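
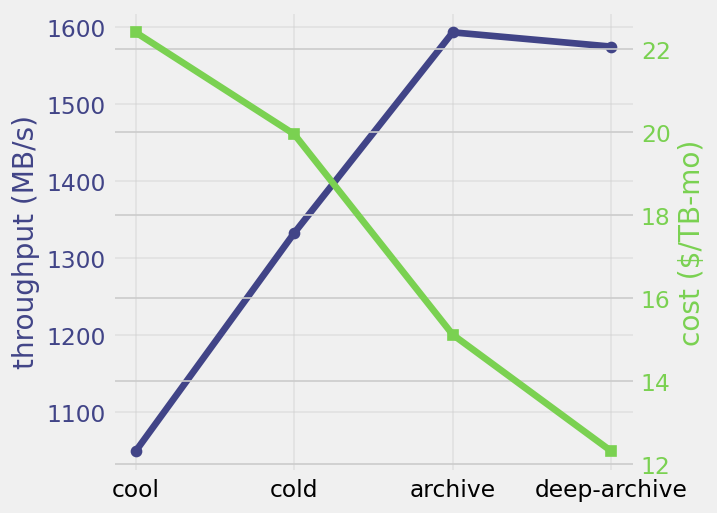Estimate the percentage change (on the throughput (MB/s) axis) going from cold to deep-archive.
≈ +14.8%

cold ≈ 1350, deep-archive ≈ 1550; (1550 − 1350) / 1350 ≈ +14.8%.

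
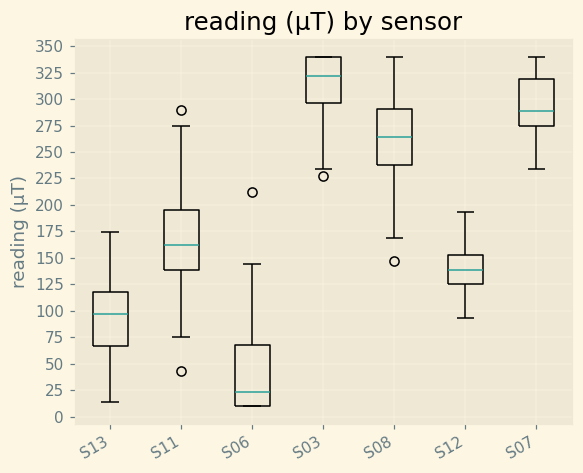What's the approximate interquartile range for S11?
≈ 50

Q3 ≈ 200, Q1 ≈ 150; IQR ≈ 50.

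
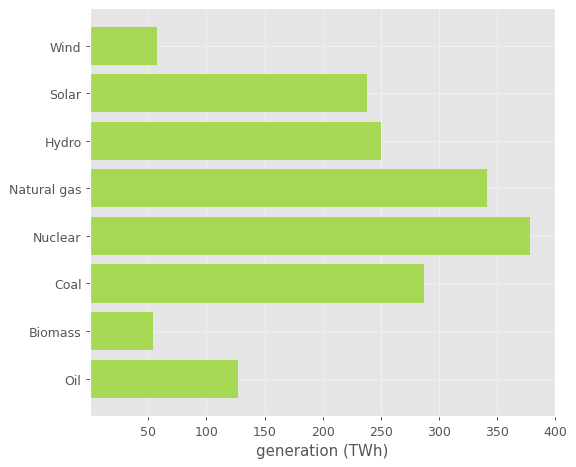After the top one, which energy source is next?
Natural gas

Top 3: Nuclear ≈ 400, Natural gas ≈ 350, Coal ≈ 300.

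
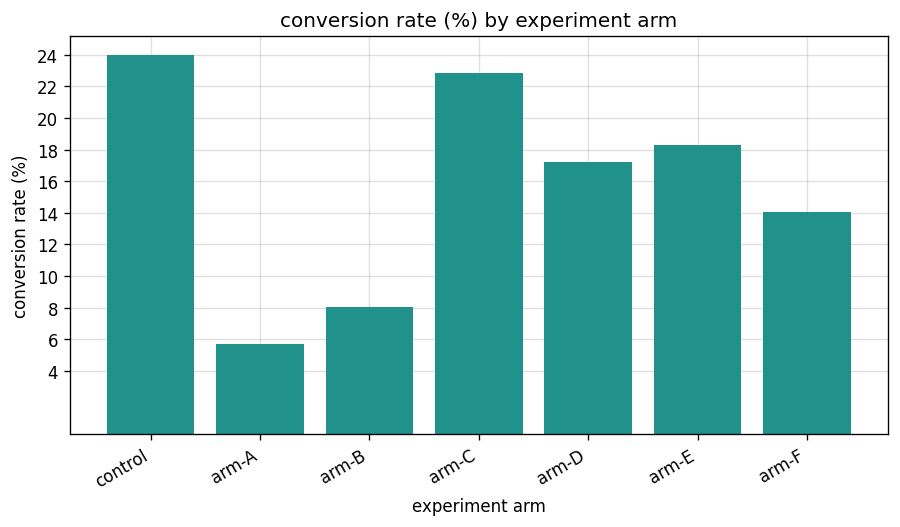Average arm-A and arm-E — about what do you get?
(6 + 18) / 2 ≈ 12.

≈ 12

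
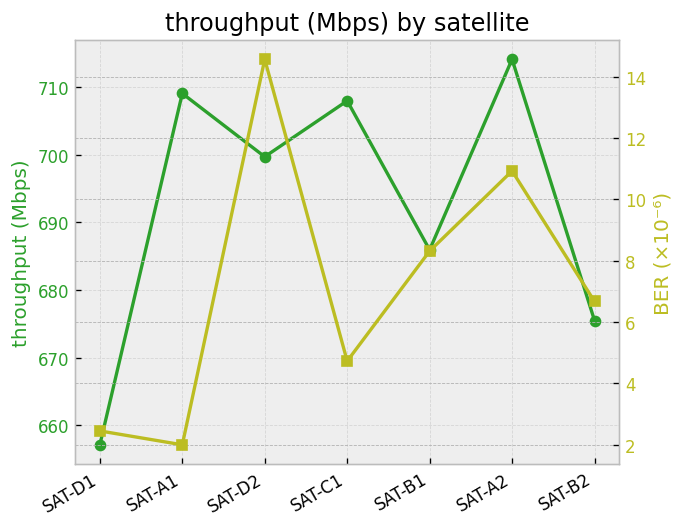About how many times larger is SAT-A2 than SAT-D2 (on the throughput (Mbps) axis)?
SAT-A2 ≈ 715, SAT-D2 ≈ 700; 715/700 ≈ 1.02.

≈ 1.02×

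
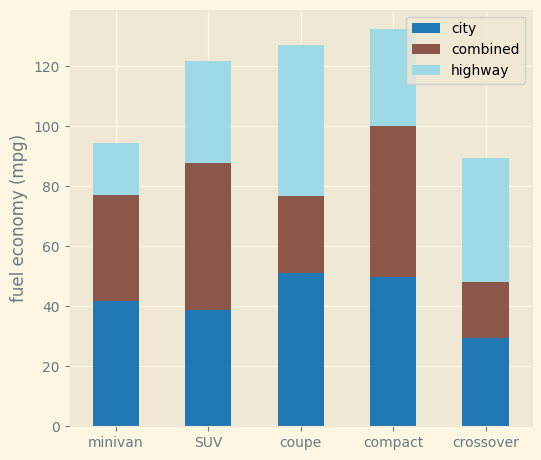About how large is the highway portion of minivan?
highway top ≈ 100, bottom ≈ 80; segment ≈ 20.

≈ 20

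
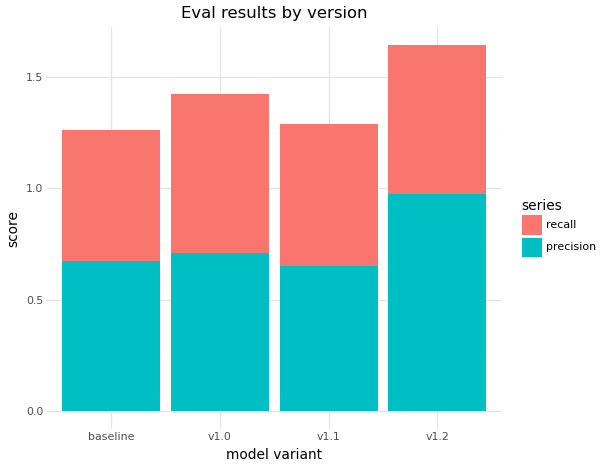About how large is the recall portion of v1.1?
≈ 0.6

recall top ≈ 1.2, bottom ≈ 0.6; segment ≈ 0.6.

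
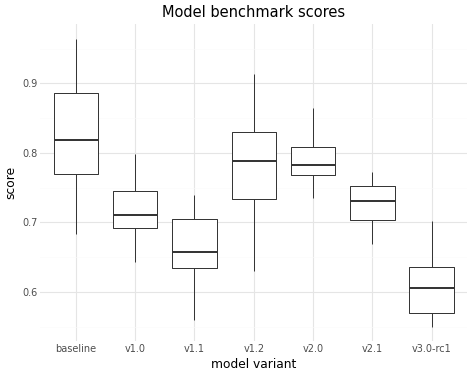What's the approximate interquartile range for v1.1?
Q3 ≈ 0.70, Q1 ≈ 0.64; IQR ≈ 0.06.

≈ 0.06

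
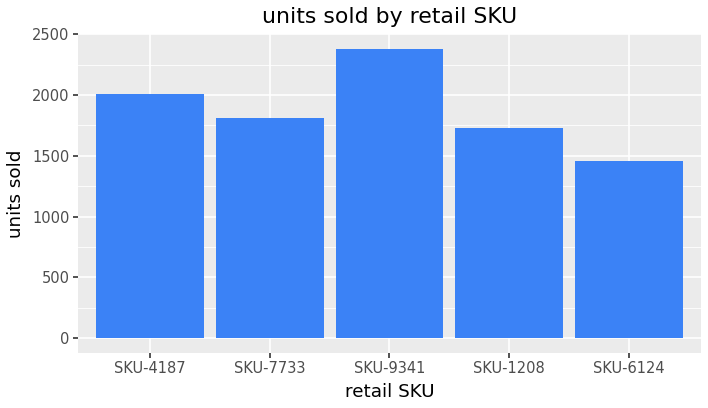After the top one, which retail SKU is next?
SKU-4187

Top 3: SKU-9341 ≈ 2400, SKU-4187 ≈ 2000, SKU-7733 ≈ 1800.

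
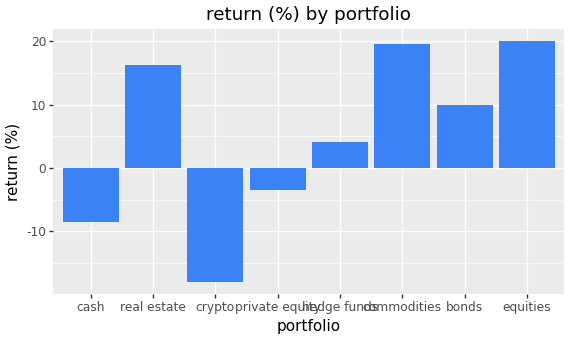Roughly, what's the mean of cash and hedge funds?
≈ -2

(-10 + 5) / 2 ≈ -2.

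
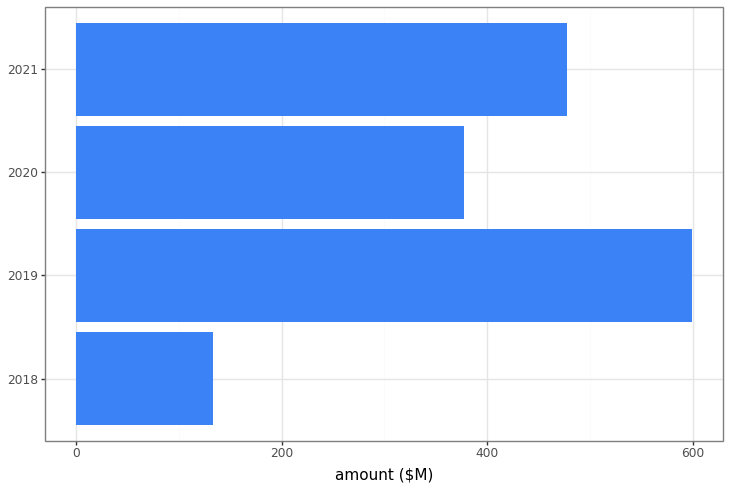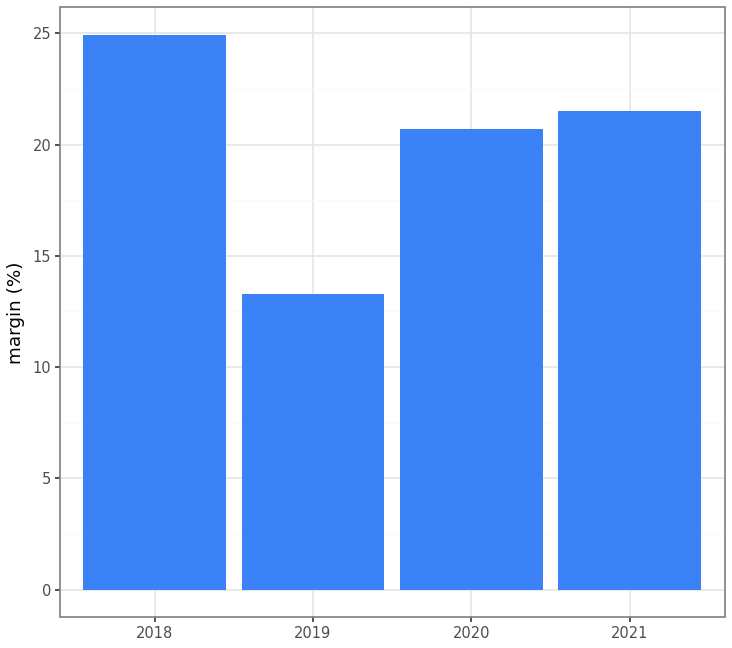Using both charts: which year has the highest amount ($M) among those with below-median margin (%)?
2019

Chart 2 median margin (%) ≈ 20; below-median years: 2019, 2020. Among those, 2019 has the highest amount ($M) (≈ 600).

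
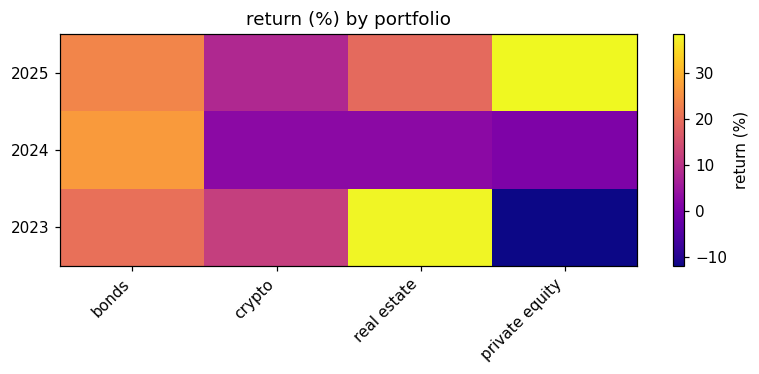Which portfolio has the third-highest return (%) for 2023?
crypto

Top 4 for 2023: real estate ≈ 40, bonds ≈ 20, crypto ≈ 10, private equity ≈ -10.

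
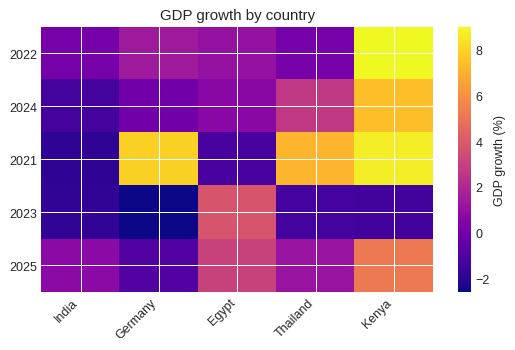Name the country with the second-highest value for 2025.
Egypt

Top 3 for 2025: Kenya ≈ 5, Egypt ≈ 3, Thailand ≈ 1.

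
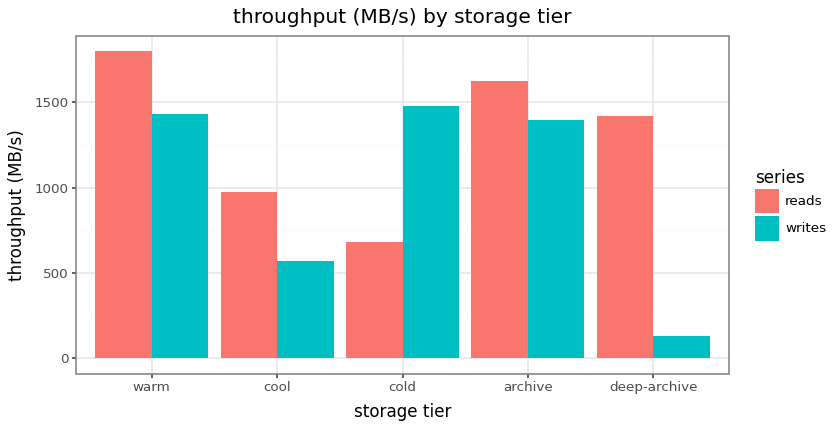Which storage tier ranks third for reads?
Top 4 for reads: warm ≈ 1800, archive ≈ 1600, deep-archive ≈ 1400, cool ≈ 1000.

deep-archive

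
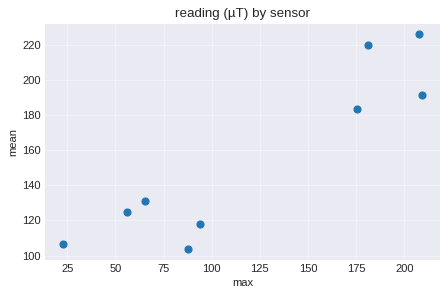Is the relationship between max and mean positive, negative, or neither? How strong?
positive, strong

Points are positively correlated; strong (|r| ≈ 0.9).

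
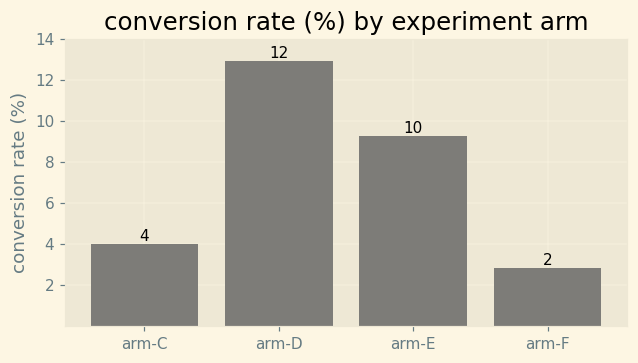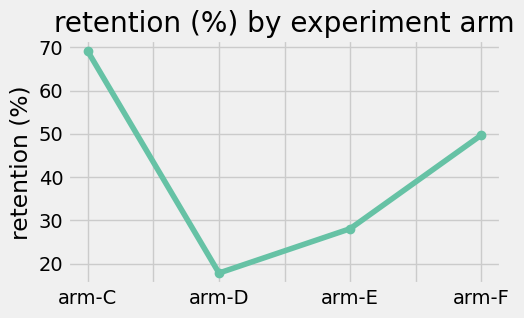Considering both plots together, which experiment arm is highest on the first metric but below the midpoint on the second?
Chart 2 median retention (%) ≈ 40; below-median experiment arms: arm-D, arm-E. Among those, arm-D has the highest conversion rate (%) (≈ 12).

arm-D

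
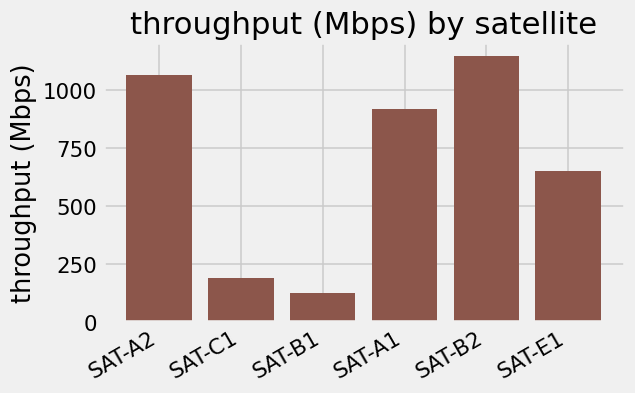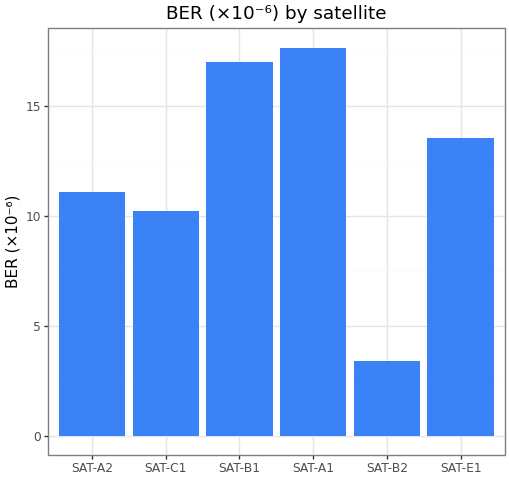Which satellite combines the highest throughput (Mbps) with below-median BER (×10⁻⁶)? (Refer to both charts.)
SAT-B2

Chart 2 median BER (×10⁻⁶) ≈ 12; below-median satellites: SAT-A2, SAT-C1, SAT-B2. Among those, SAT-B2 has the highest throughput (Mbps) (≈ 1200).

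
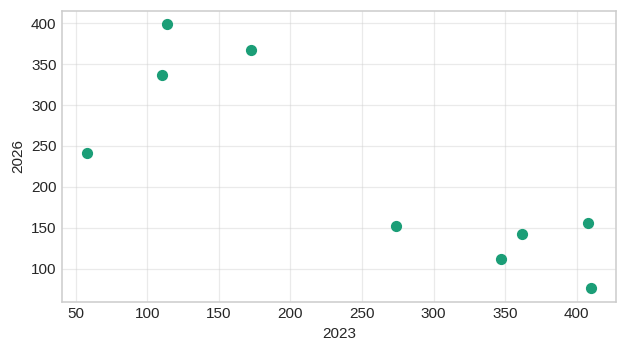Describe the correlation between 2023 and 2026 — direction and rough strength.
Points are negatively correlated; strong (|r| ≈ 0.8).

negative, strong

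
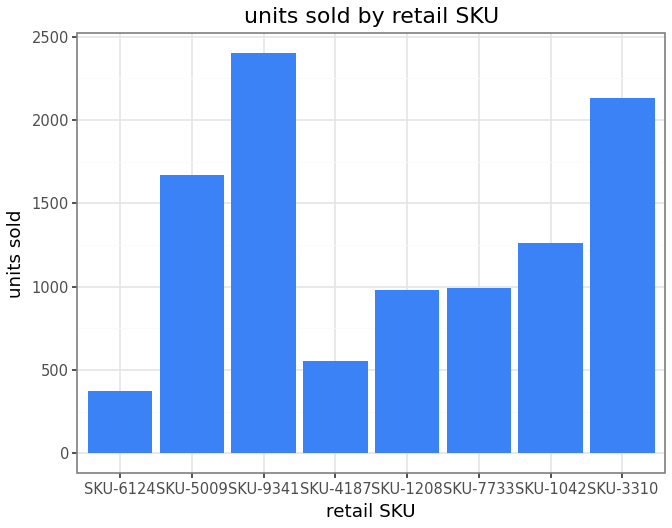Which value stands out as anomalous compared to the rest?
SKU-9341 ≈ 2400; the rest sit between ≈ 400 and ≈ 2200.

SKU-9341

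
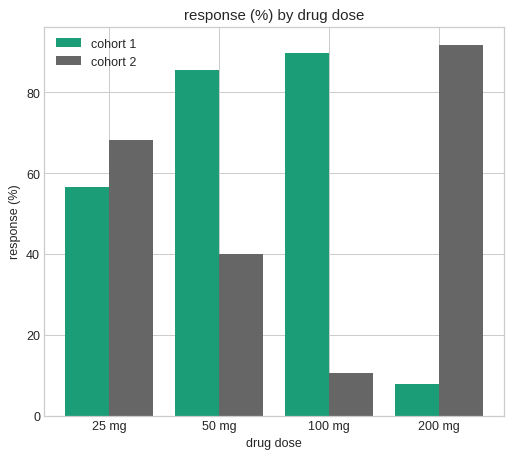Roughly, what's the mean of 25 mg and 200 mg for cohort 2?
≈ 80

(70 + 90) / 2 ≈ 80.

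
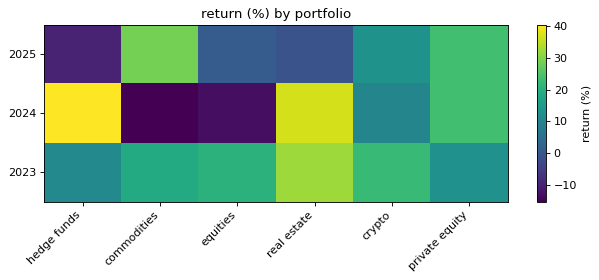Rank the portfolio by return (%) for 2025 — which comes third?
crypto

Top 4 for 2025: commodities ≈ 30, private equity ≈ 25, crypto ≈ 15, equities ≈ 0.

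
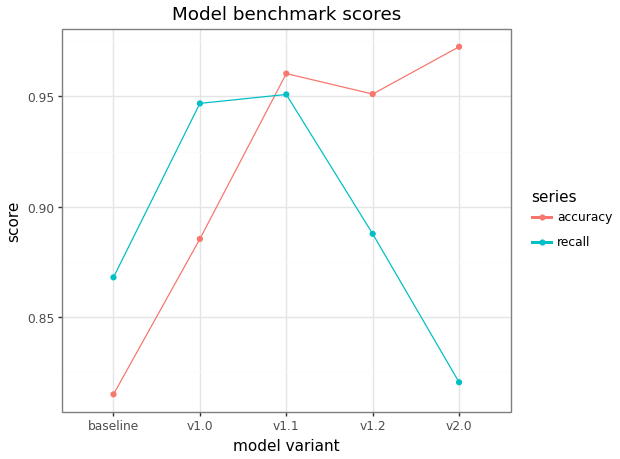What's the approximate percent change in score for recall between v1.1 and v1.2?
v1.1 ≈ 0.96, v1.2 ≈ 0.88; (0.88 − 0.96) / 0.96 ≈ -8.3%.

≈ -8.3%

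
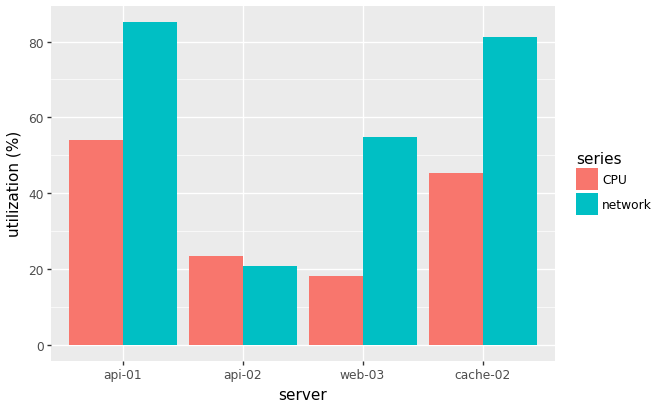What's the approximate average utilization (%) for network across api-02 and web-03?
≈ 35

(20 + 50) / 2 ≈ 35.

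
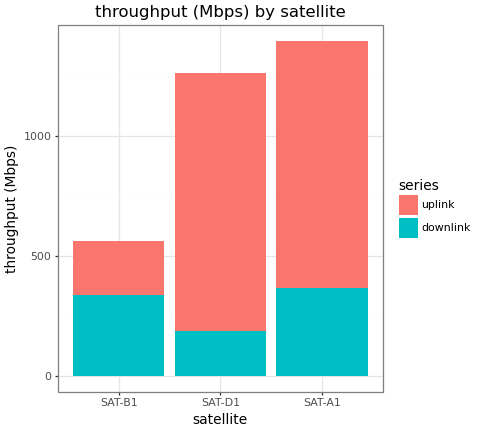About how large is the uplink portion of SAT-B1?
≈ 200

uplink top ≈ 600, bottom ≈ 400; segment ≈ 200.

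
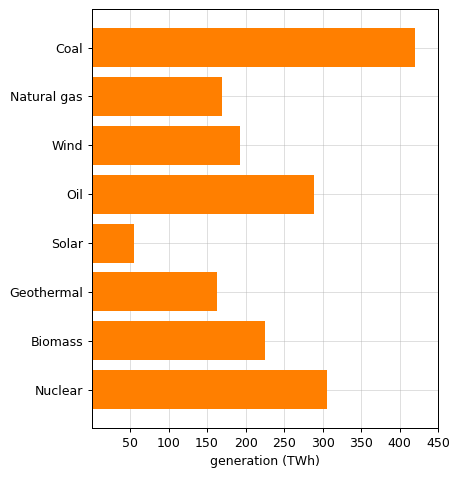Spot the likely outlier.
Coal ≈ 400; the rest sit between ≈ 50 and ≈ 300.

Coal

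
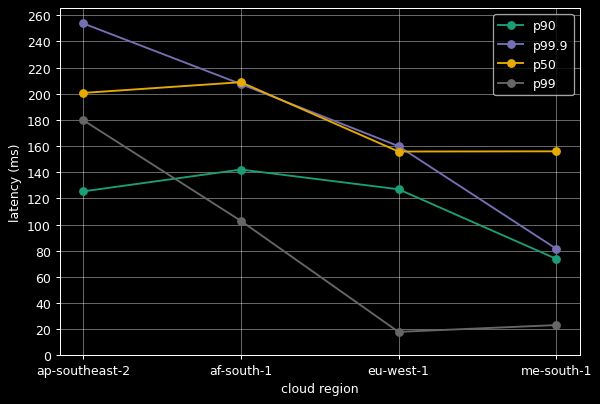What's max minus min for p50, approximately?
≈ 40

Max af-south-1 ≈ 200, min eu-west-1 ≈ 160; range ≈ 40.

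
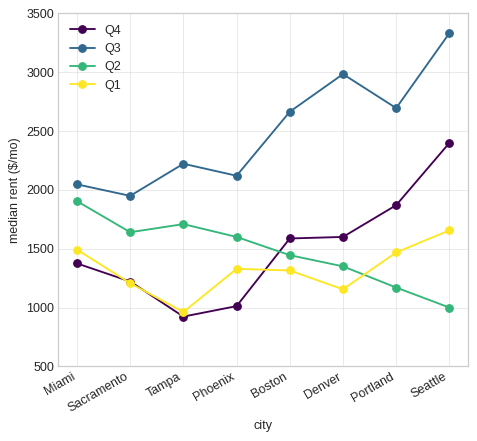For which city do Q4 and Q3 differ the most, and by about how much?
Denver, ≈ 1500 $/mo

Denver: Q4 ≈ 1500, Q3 ≈ 3000 → gap ≈ 1500. Next-largest (Tampa) is only ≈ 1000.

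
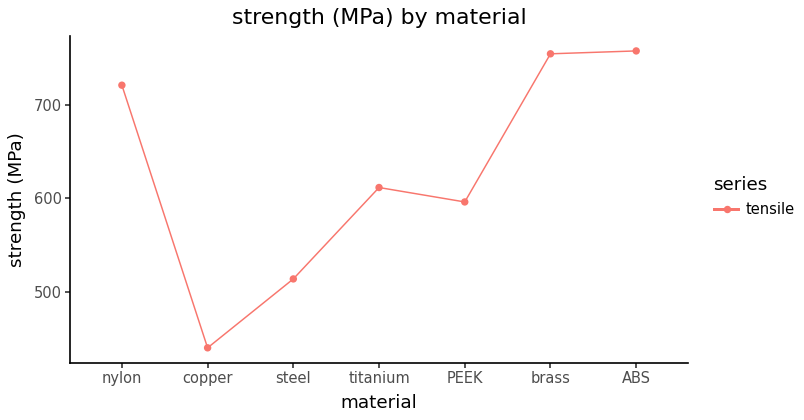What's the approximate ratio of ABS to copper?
ABS ≈ 750, copper ≈ 450; 750/450 ≈ 1.67.

≈ 1.67×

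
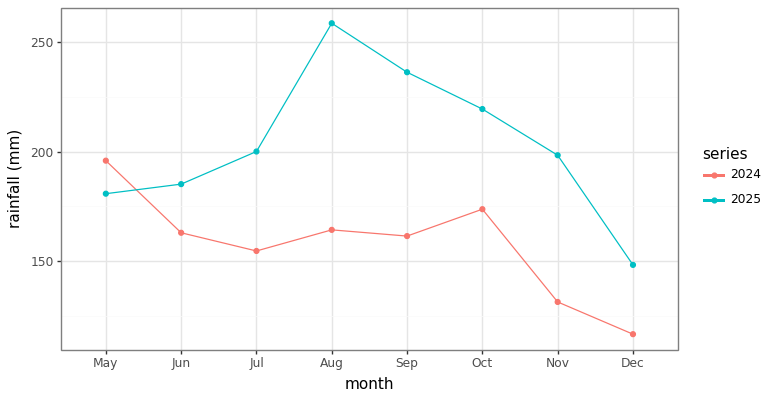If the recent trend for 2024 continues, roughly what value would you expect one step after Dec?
≈ 90

Last three: 180, 140, 120 → slope ≈ -30/step → next ≈ 90.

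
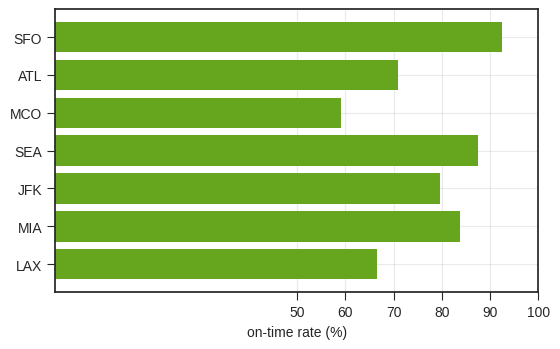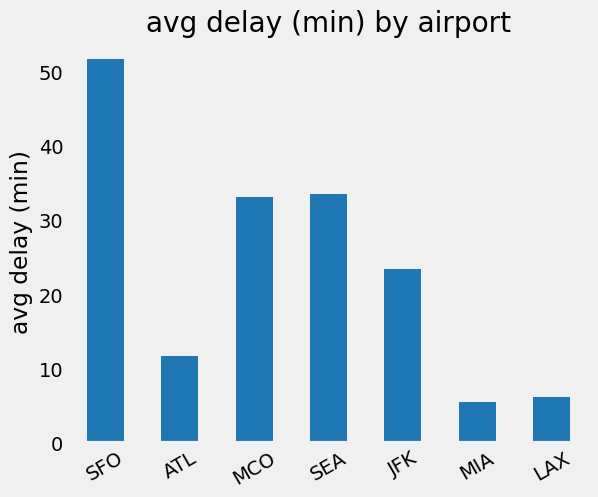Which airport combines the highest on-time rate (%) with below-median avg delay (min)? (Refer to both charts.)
MIA

Chart 2 median avg delay (min) ≈ 25; below-median airports: ATL, MIA, LAX. Among those, MIA has the highest on-time rate (%) (≈ 80).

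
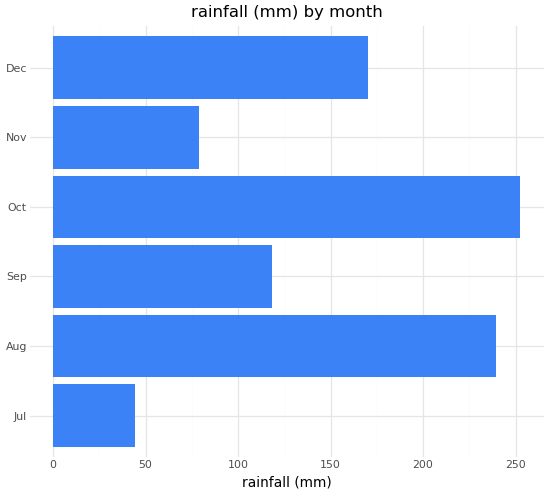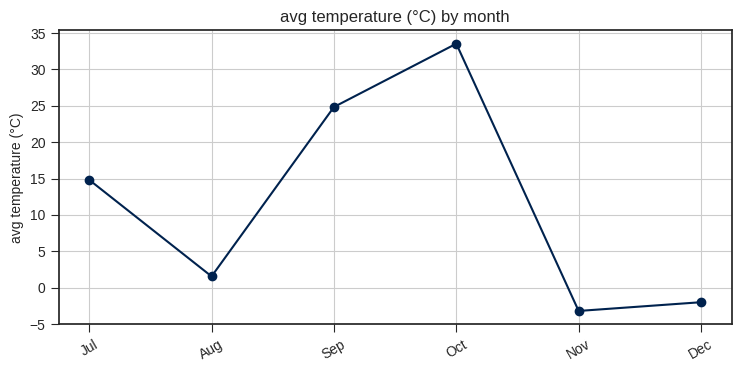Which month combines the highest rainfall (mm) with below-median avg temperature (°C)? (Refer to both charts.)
Aug

Chart 2 median avg temperature (°C) ≈ 10; below-median months: Aug, Nov, Dec. Among those, Aug has the highest rainfall (mm) (≈ 250).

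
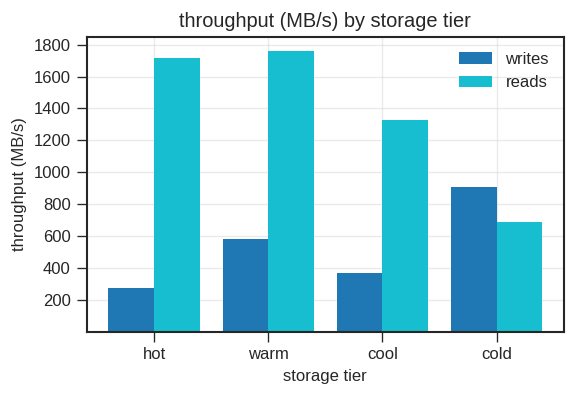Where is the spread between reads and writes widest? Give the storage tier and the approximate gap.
hot: reads ≈ 1800, writes ≈ 200 → gap ≈ 1600. Next-largest (warm) is only ≈ 1200.

hot, ≈ 1600 MB/s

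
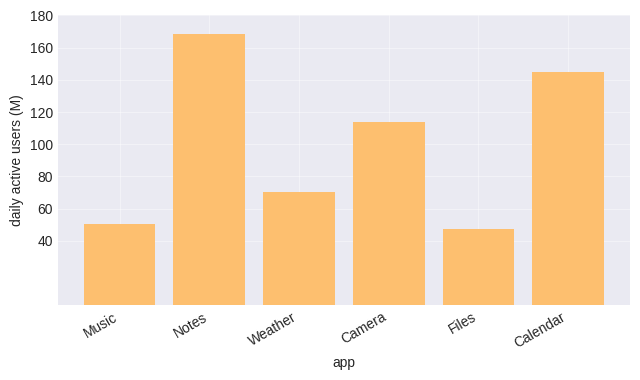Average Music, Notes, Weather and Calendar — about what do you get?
≈ 110

(60 + 160 + 80 + 140) / 4 ≈ 110.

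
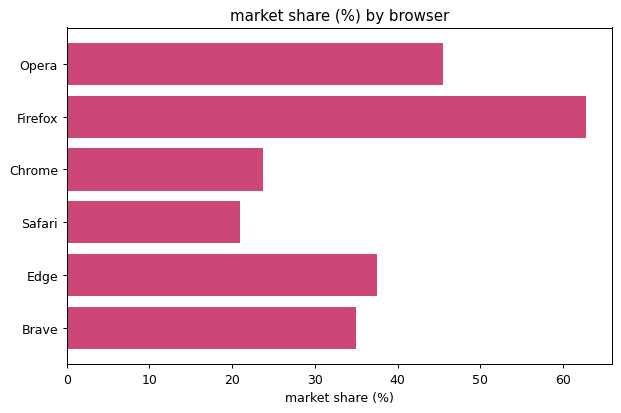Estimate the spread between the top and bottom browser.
Max Firefox ≈ 60, min Safari ≈ 20; range ≈ 40.

≈ 40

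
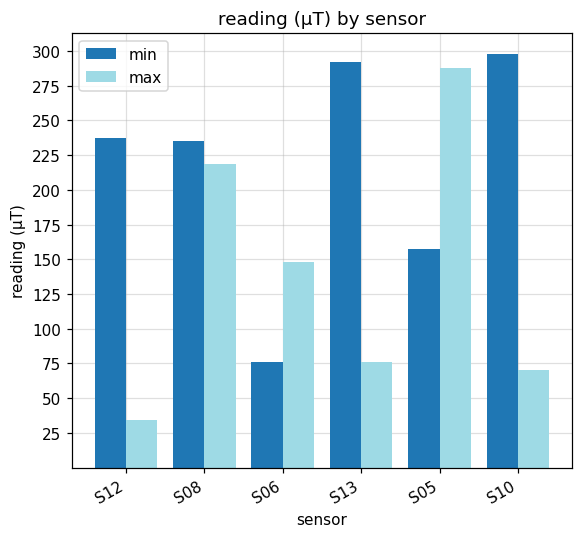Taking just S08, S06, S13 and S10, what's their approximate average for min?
(225 + 75 + 300 + 300) / 4 ≈ 225.

≈ 225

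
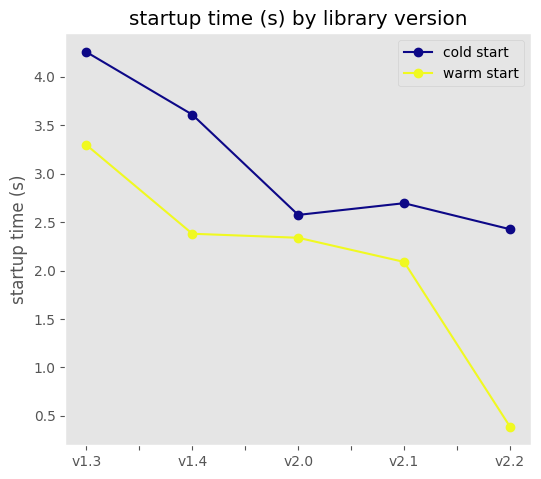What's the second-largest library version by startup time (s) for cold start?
Top 3 for cold start: v1.3 ≈ 4.5, v1.4 ≈ 3.5, v2.1 ≈ 2.5.

v1.4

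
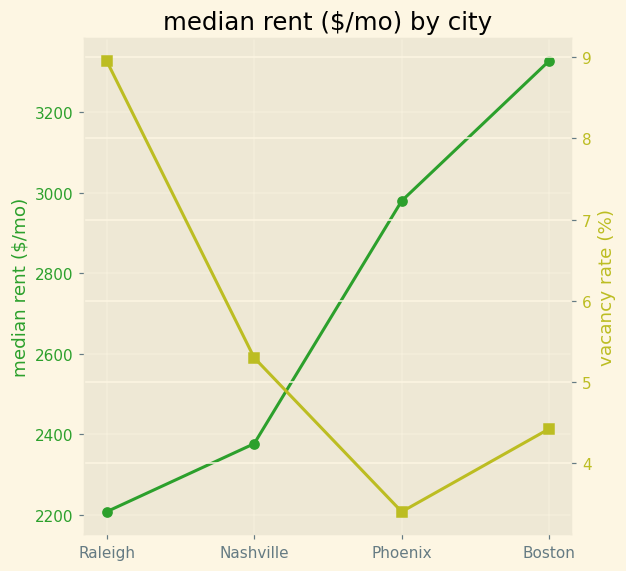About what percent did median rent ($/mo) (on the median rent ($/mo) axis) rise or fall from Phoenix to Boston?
≈ +10%

Phoenix ≈ 3000, Boston ≈ 3300; (3300 − 3000) / 3000 ≈ +10%.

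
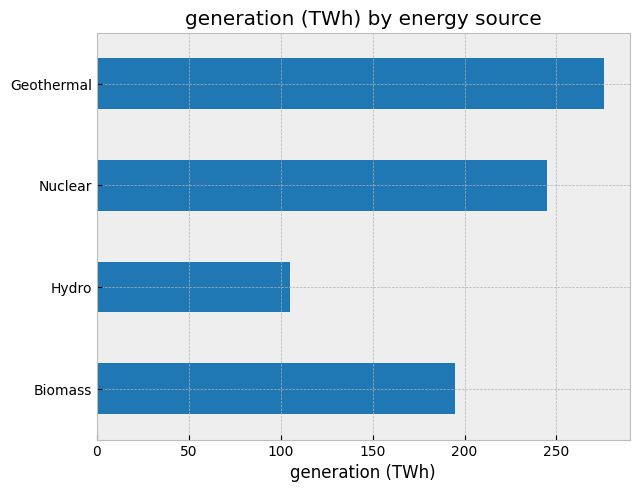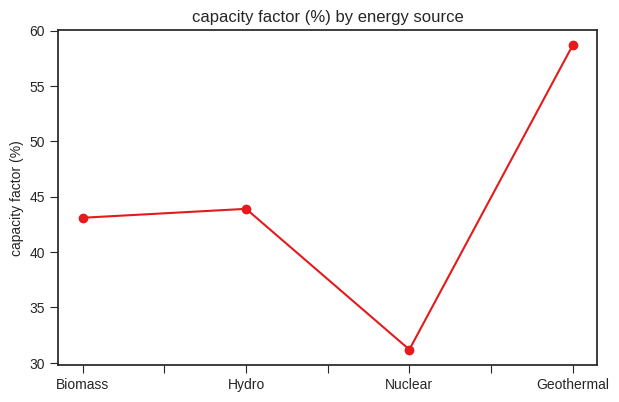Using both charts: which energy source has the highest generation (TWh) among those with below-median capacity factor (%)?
Chart 2 median capacity factor (%) ≈ 40; below-median energy sources: Biomass, Nuclear. Among those, Nuclear has the highest generation (TWh) (≈ 250).

Nuclear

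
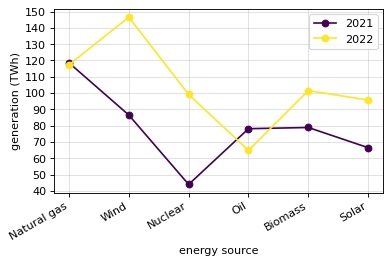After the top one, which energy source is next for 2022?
Natural gas

Top 3 for 2022: Wind ≈ 150, Natural gas ≈ 120, Biomass ≈ 100.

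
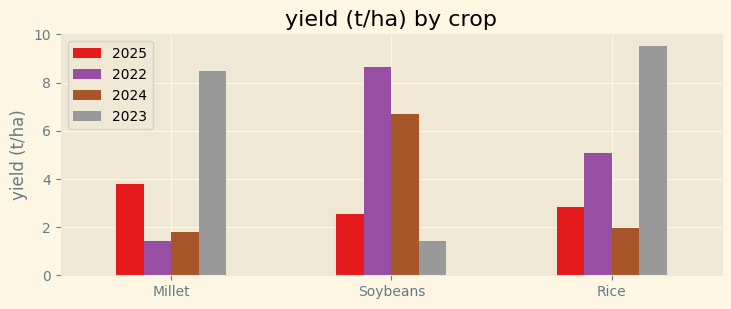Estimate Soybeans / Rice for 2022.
≈ 1.8×

Soybeans ≈ 9, Rice ≈ 5; 9/5 ≈ 1.8.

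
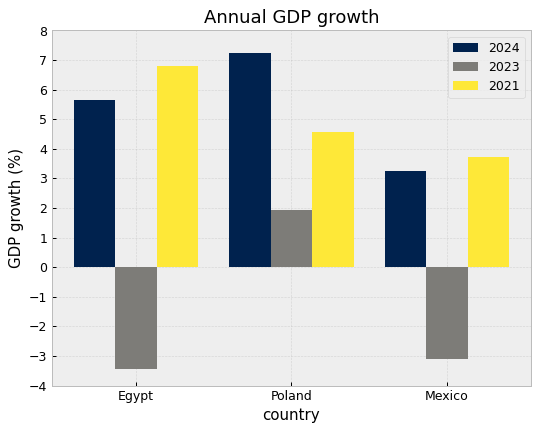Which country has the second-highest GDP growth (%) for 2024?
Egypt

Top 3 for 2024: Poland ≈ 7, Egypt ≈ 6, Mexico ≈ 3.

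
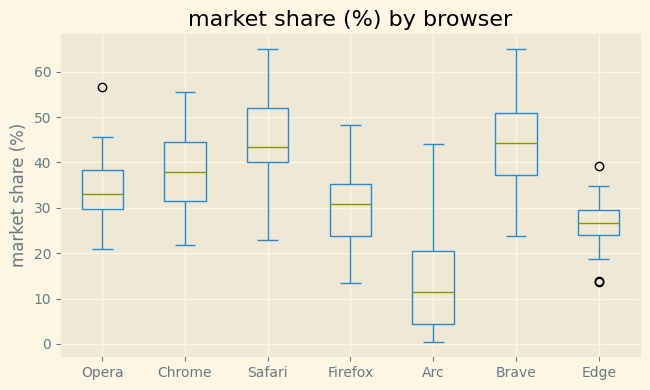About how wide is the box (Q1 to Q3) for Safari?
Q3 ≈ 50, Q1 ≈ 40; IQR ≈ 10.

≈ 10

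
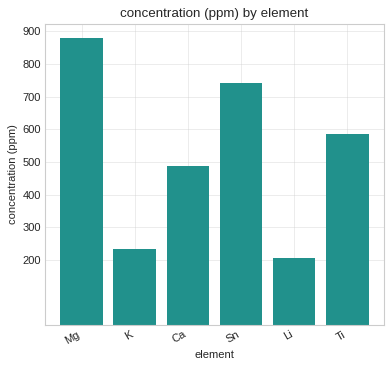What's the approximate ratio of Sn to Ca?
≈ 1.4×

Sn ≈ 700, Ca ≈ 500; 700/500 ≈ 1.4.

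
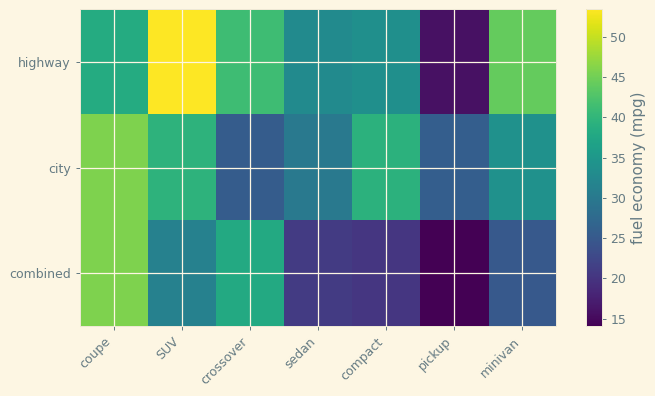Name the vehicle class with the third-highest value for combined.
Top 4 for combined: coupe ≈ 45, crossover ≈ 40, SUV ≈ 30, minivan ≈ 25.

SUV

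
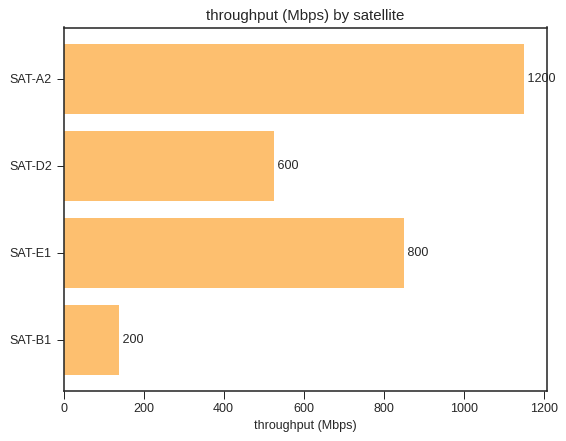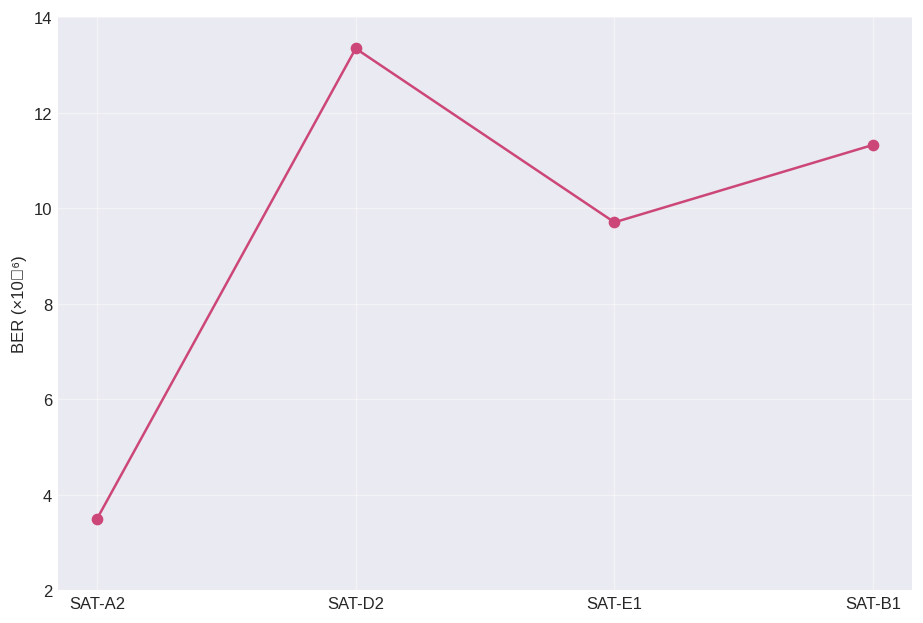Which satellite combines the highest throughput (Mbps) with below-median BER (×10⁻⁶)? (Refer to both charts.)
SAT-A2

Chart 2 median BER (×10⁻⁶) ≈ 10; below-median satellites: SAT-A2, SAT-E1. Among those, SAT-A2 has the highest throughput (Mbps) (≈ 1200).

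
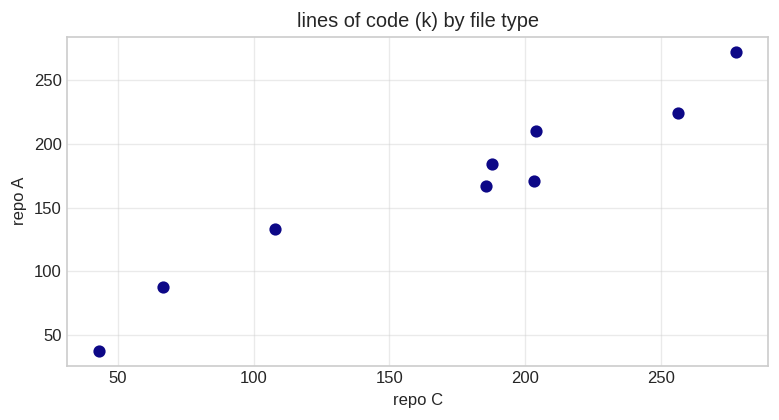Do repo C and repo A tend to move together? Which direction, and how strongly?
positive, strong

Points are positively correlated; strong (|r| ≈ 1.0).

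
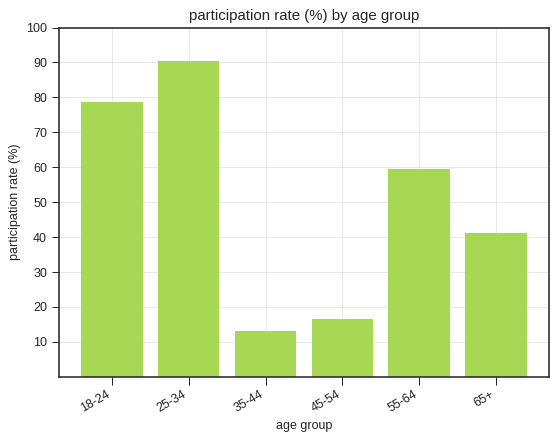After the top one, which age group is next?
18-24

Top 3: 25-34 ≈ 90, 18-24 ≈ 80, 55-64 ≈ 60.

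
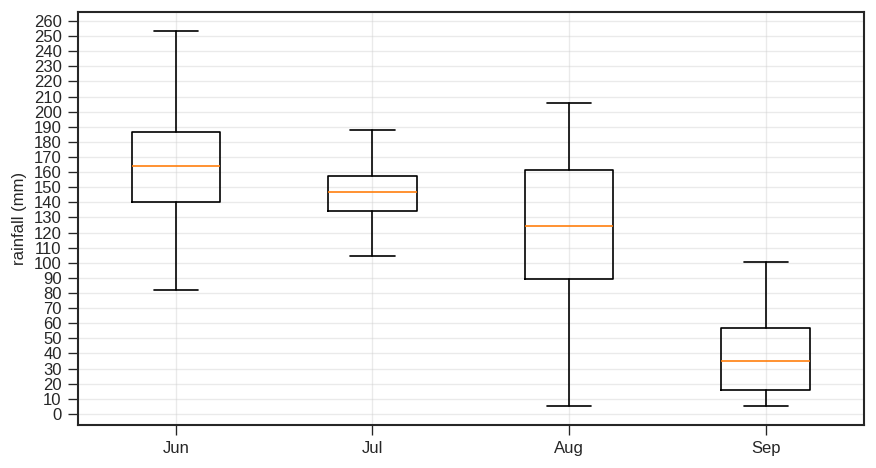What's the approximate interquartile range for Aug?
≈ 70

Q3 ≈ 160, Q1 ≈ 90; IQR ≈ 70.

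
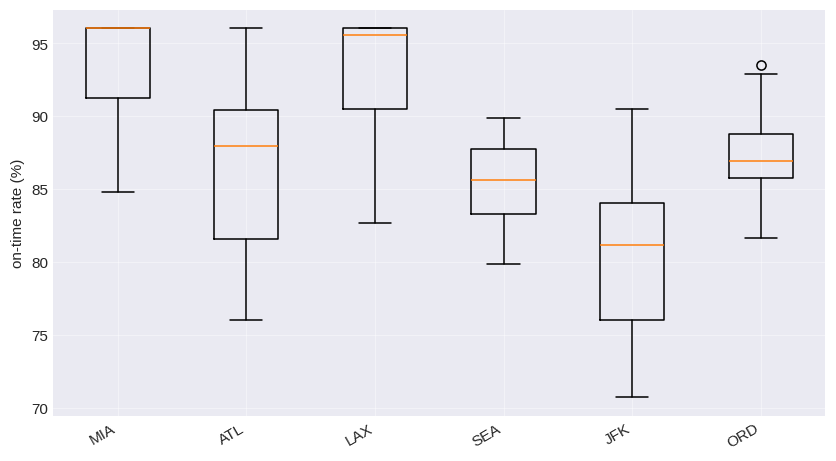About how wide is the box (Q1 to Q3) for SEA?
≈ 4

Q3 ≈ 88, Q1 ≈ 84; IQR ≈ 4.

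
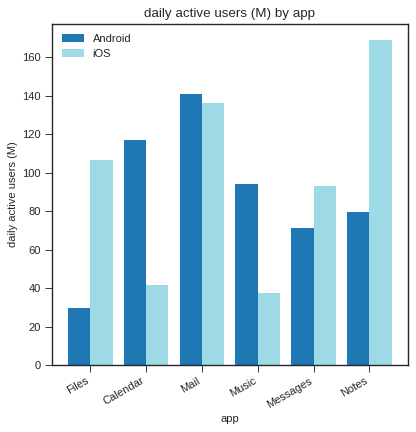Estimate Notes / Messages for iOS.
≈ 1.6×

Notes ≈ 160, Messages ≈ 100; 160/100 ≈ 1.6.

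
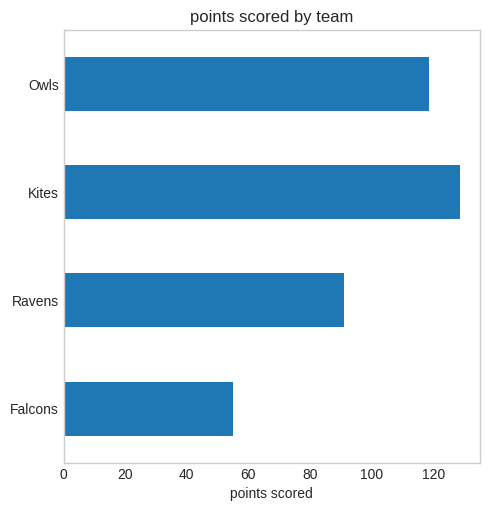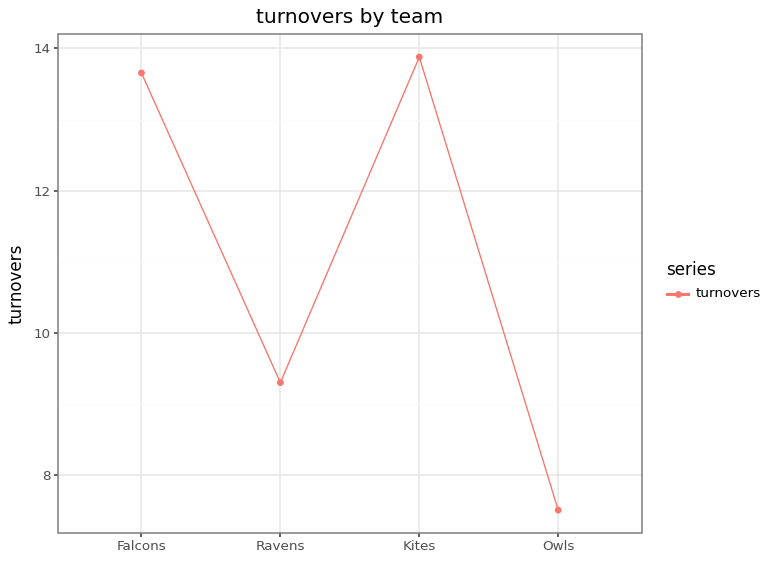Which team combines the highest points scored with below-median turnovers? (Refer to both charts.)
Chart 2 median turnovers ≈ 12; below-median teams: Ravens, Owls. Among those, Owls has the highest points scored (≈ 120).

Owls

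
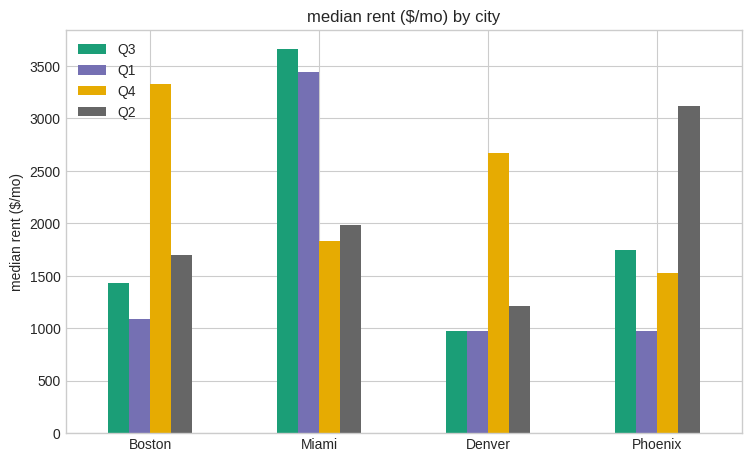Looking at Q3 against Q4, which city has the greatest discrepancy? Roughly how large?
Boston, ≈ 2000 $/mo

Boston: Q3 ≈ 1500, Q4 ≈ 3500 → gap ≈ 2000. Next-largest (Miami) is only ≈ 1500.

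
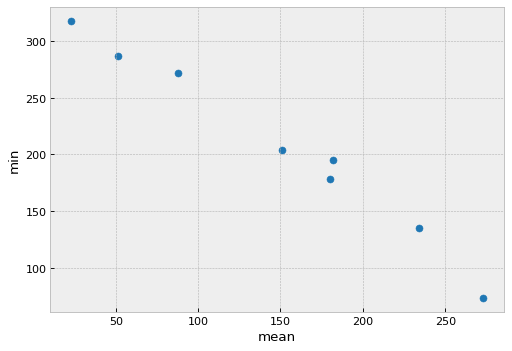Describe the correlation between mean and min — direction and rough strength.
negative, strong

Points are negatively correlated; strong (|r| ≈ 1.0).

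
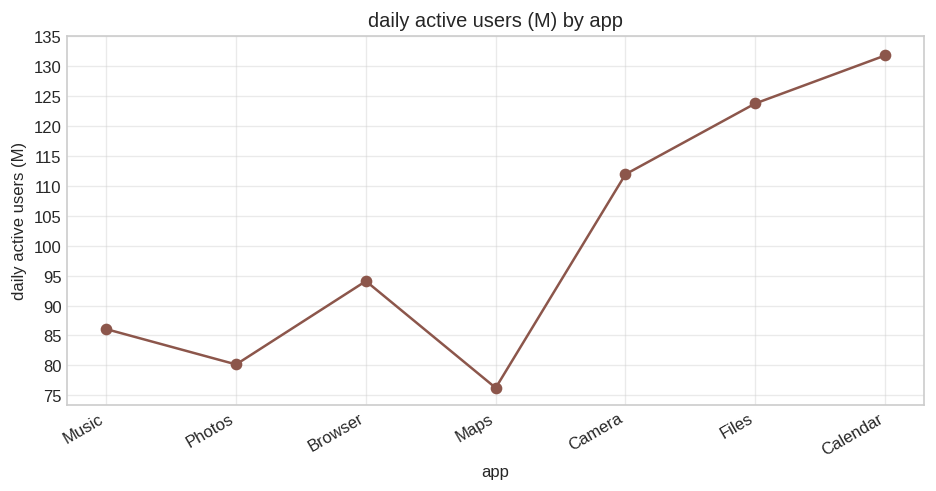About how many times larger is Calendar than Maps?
Calendar ≈ 130, Maps ≈ 75; 130/75 ≈ 1.73.

≈ 1.73×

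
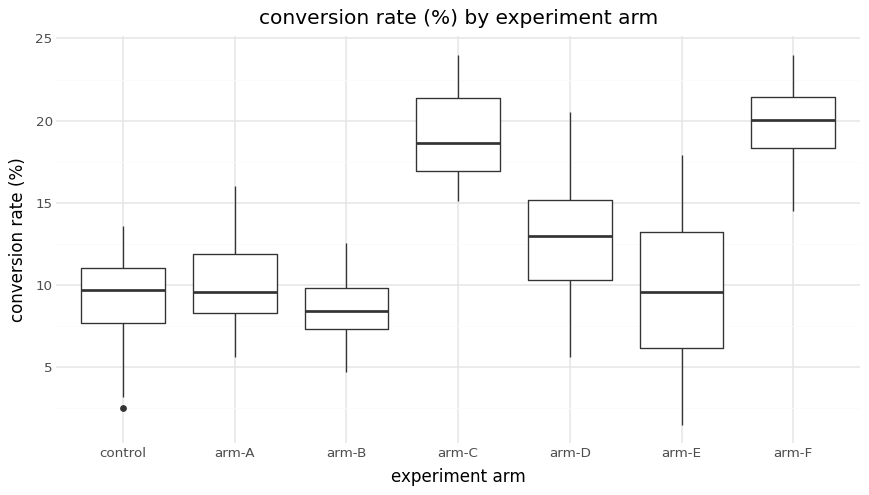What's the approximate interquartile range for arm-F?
Q3 ≈ 21, Q1 ≈ 18; IQR ≈ 3.

≈ 3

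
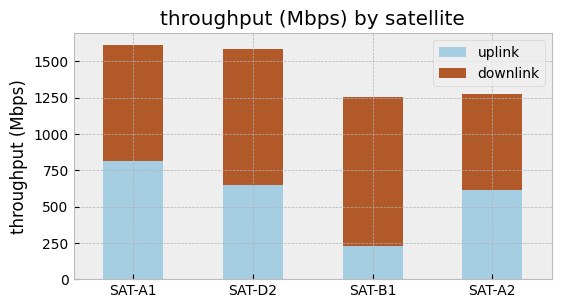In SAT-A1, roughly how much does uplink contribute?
uplink top ≈ 800, bottom ≈ 0; segment ≈ 800.

≈ 800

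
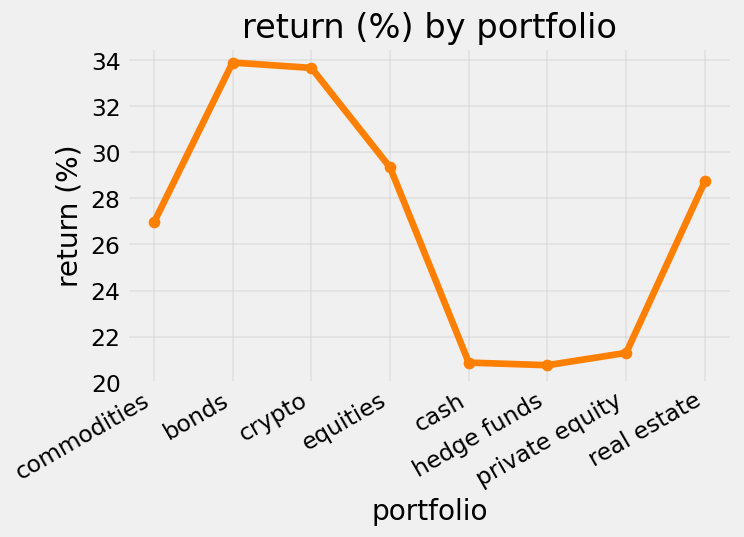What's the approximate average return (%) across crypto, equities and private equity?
≈ 29

(34 + 30 + 22) / 3 ≈ 29.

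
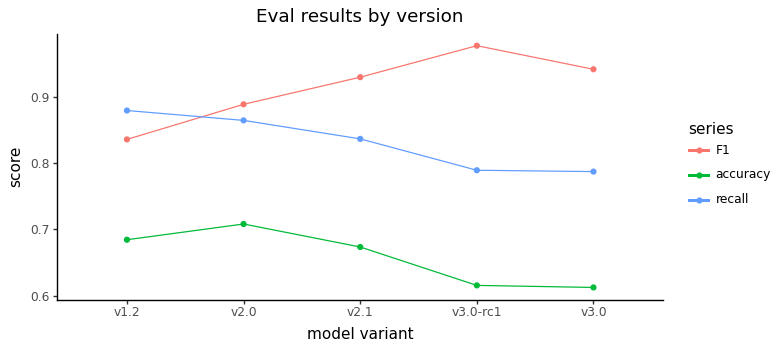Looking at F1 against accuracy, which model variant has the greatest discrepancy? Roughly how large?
v3.0-rc1: F1 ≈ 1.00, accuracy ≈ 0.60 → gap ≈ 0.40. Next-largest (v3.0) is only ≈ 0.35.

v3.0-rc1, ≈ 0.40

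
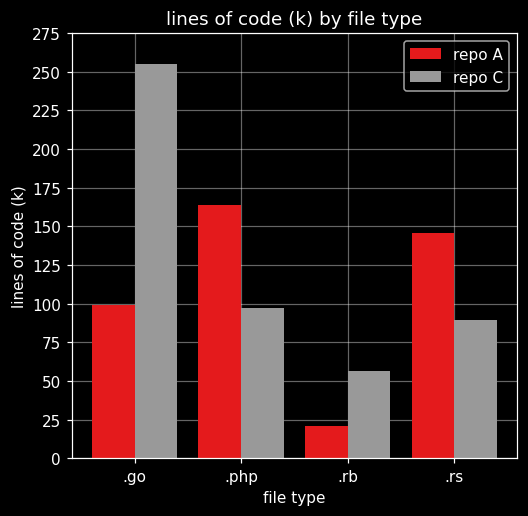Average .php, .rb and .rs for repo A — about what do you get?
≈ 117

(175 + 25 + 150) / 3 ≈ 117.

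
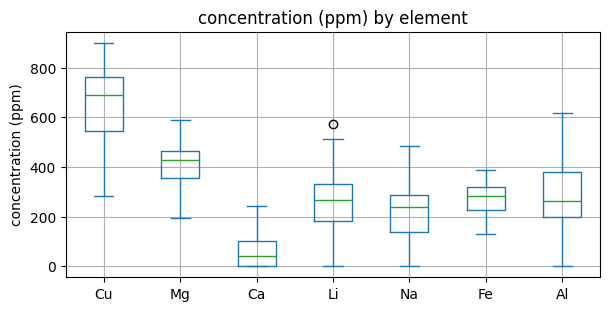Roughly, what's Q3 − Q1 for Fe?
Q3 ≈ 300, Q1 ≈ 200; IQR ≈ 100.

≈ 100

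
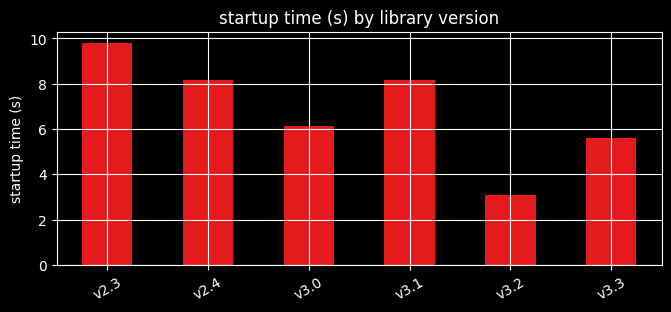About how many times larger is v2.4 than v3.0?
≈ 1.33×

v2.4 ≈ 8, v3.0 ≈ 6; 8/6 ≈ 1.33.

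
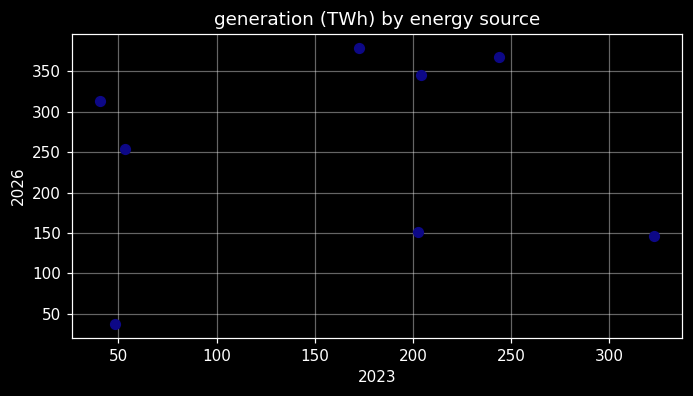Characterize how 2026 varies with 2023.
Points are roughly uncorrelated; weak (|r| ≈ 0.1).

no clear correlation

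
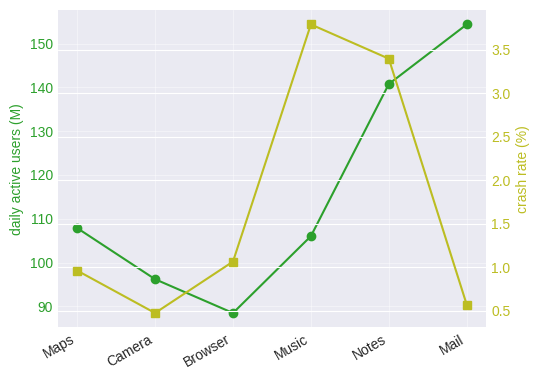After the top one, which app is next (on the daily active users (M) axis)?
Top 3 (on the daily active users (M) axis): Mail ≈ 150, Notes ≈ 140, Maps ≈ 110.

Notes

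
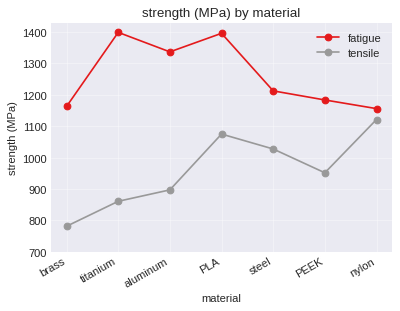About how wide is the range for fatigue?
≈ 200

Max titanium ≈ 1400, min nylon ≈ 1200; range ≈ 200.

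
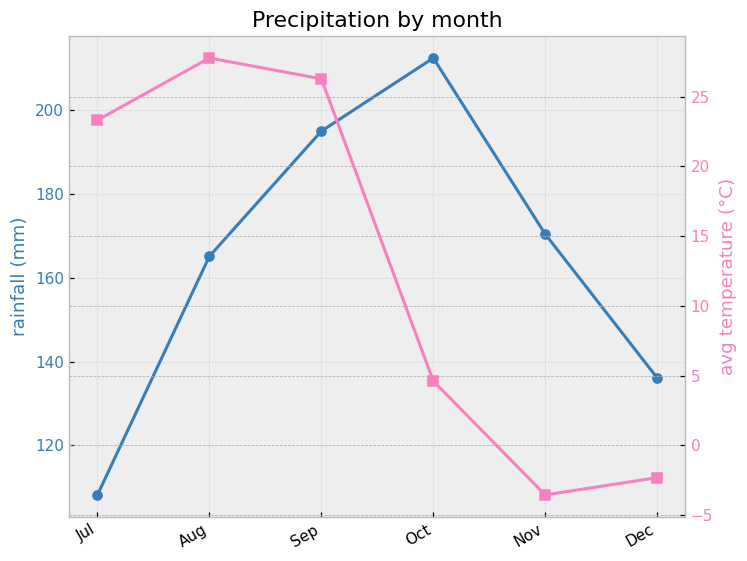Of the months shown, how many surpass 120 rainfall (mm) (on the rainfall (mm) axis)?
Above 120: Aug, Sep, Oct, Nov, Dec.

5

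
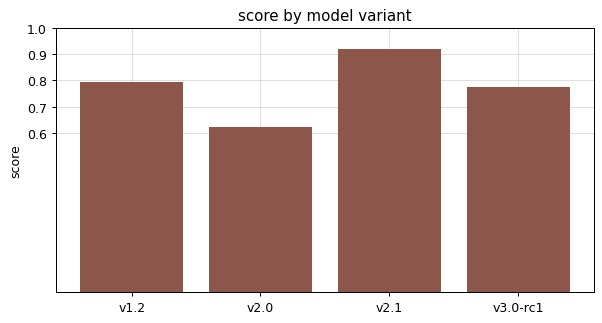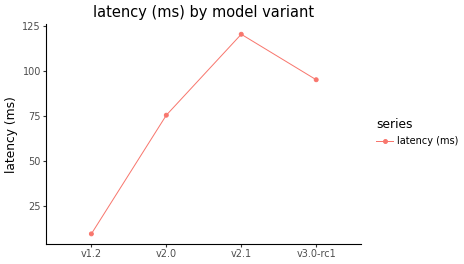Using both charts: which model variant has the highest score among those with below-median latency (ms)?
Chart 2 median latency (ms) ≈ 80; below-median model variants: v1.2, v2.0. Among those, v1.2 has the highest score (≈ 0.8).

v1.2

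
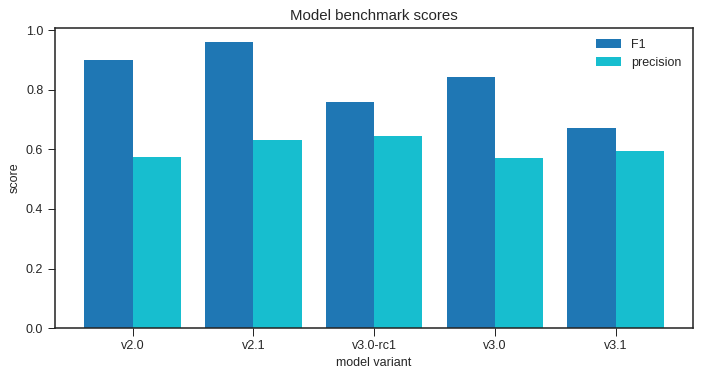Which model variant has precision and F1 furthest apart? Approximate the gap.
v2.1: precision ≈ 0.6, F1 ≈ 1.0 → gap ≈ 0.4. Next-largest (v2.0) is only ≈ 0.3.

v2.1, ≈ 0.4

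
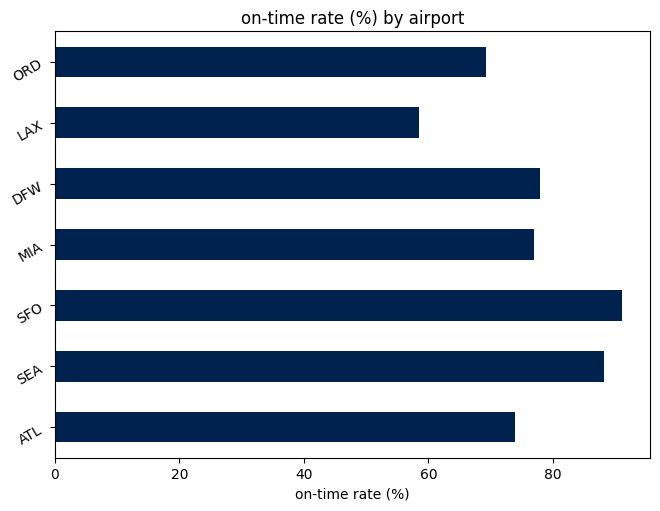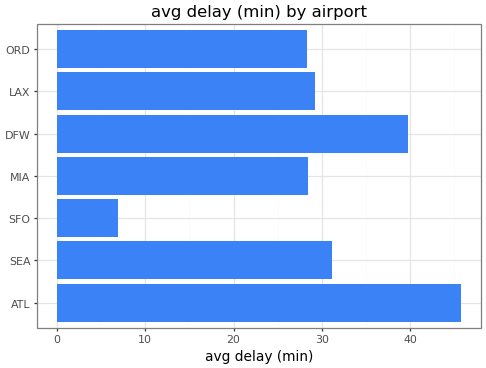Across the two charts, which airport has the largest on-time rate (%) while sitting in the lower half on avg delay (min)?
SFO

Chart 2 median avg delay (min) ≈ 30; below-median airports: SFO, MIA, ORD. Among those, SFO has the highest on-time rate (%) (≈ 90).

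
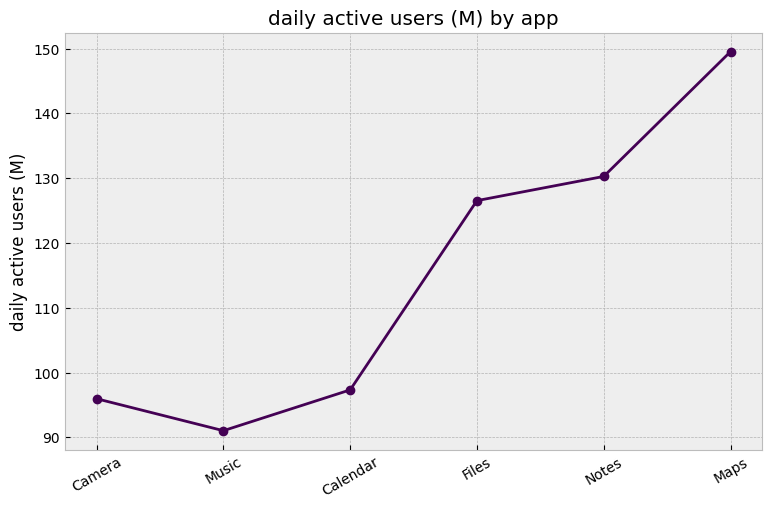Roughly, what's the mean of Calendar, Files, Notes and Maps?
(95 + 125 + 130 + 150) / 4 ≈ 125.

≈ 125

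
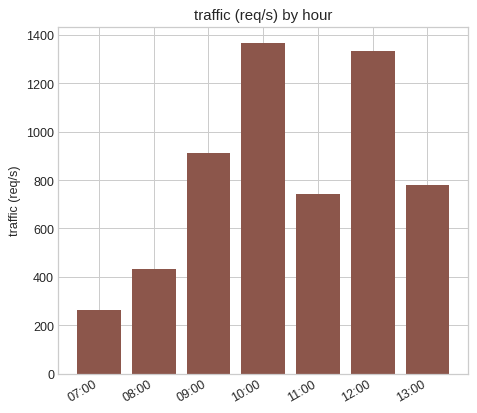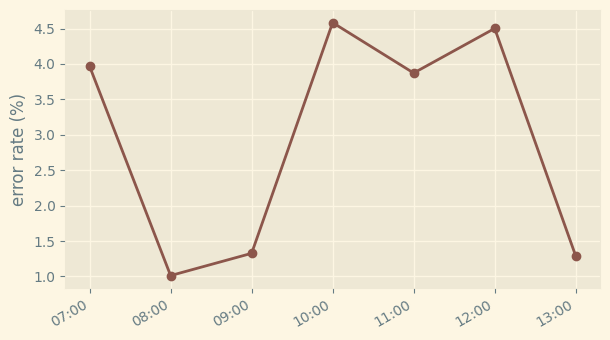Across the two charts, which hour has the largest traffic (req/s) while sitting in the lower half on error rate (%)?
Chart 2 median error rate (%) ≈ 4; below-median hours: 08:00, 09:00, 13:00. Among those, 09:00 has the highest traffic (req/s) (≈ 1000).

09:00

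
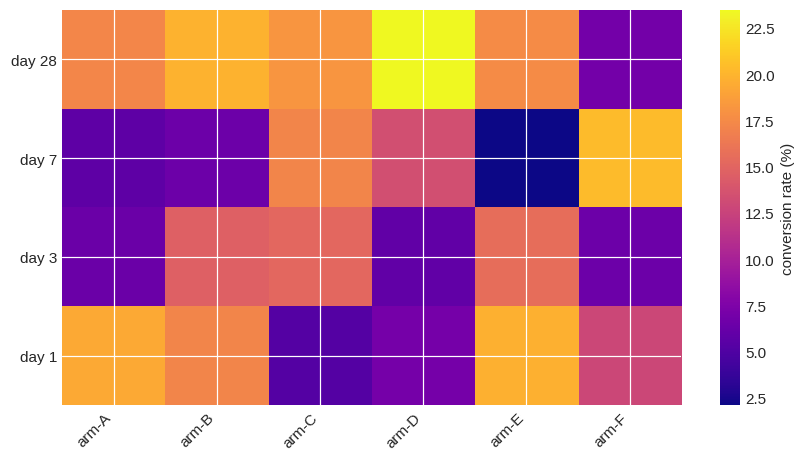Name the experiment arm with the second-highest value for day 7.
arm-C

Top 3 for day 7: arm-F ≈ 20, arm-C ≈ 18, arm-D ≈ 14.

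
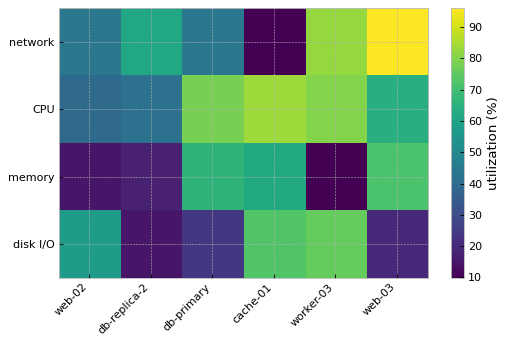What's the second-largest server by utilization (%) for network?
Top 3 for network: web-03 ≈ 100, worker-03 ≈ 80, db-replica-2 ≈ 60.

worker-03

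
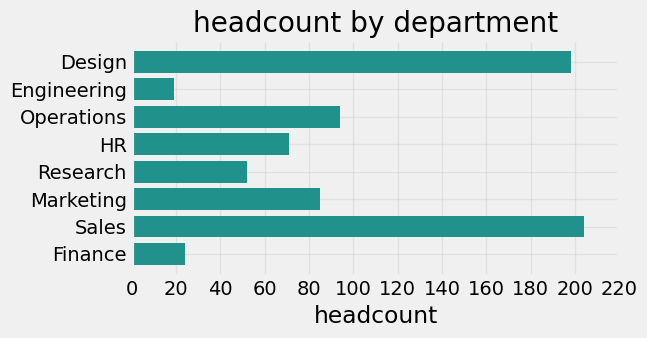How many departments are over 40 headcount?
Above 40: Design, Operations, HR, Research, Marketing, Sales.

6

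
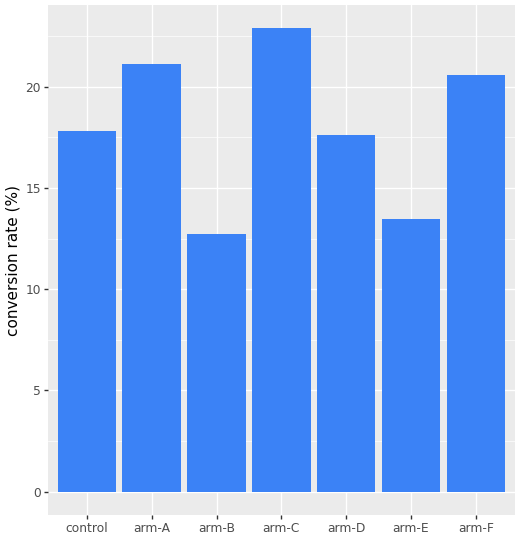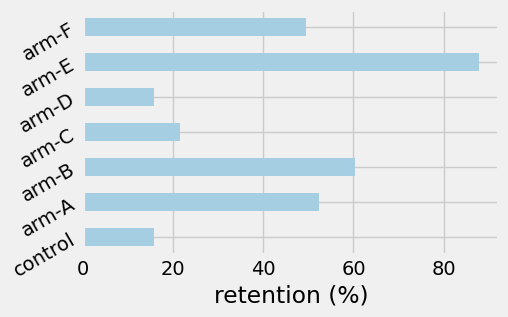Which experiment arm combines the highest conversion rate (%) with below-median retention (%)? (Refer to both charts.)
arm-C

Chart 2 median retention (%) ≈ 50; below-median experiment arms: control, arm-C, arm-D. Among those, arm-C has the highest conversion rate (%) (≈ 25).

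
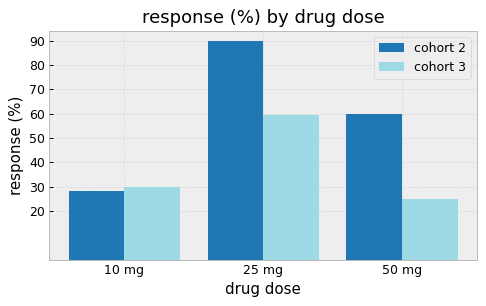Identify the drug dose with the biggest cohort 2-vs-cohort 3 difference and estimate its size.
50 mg: cohort 2 ≈ 60, cohort 3 ≈ 20 → gap ≈ 40. Next-largest (25 mg) is only ≈ 30.

50 mg, ≈ 40 %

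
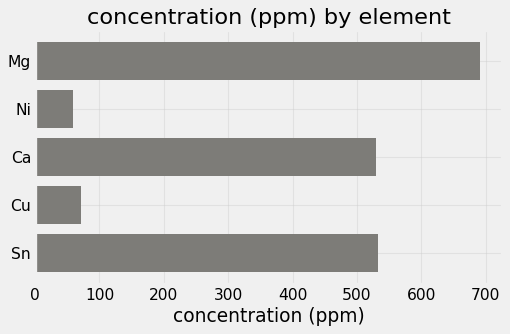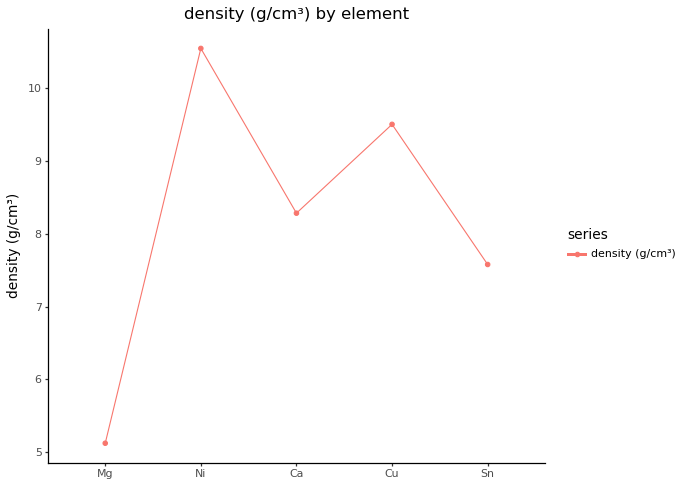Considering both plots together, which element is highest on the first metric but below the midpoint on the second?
Chart 2 median density (g/cm³) ≈ 8; below-median elements: Mg, Sn. Among those, Mg has the highest concentration (ppm) (≈ 700).

Mg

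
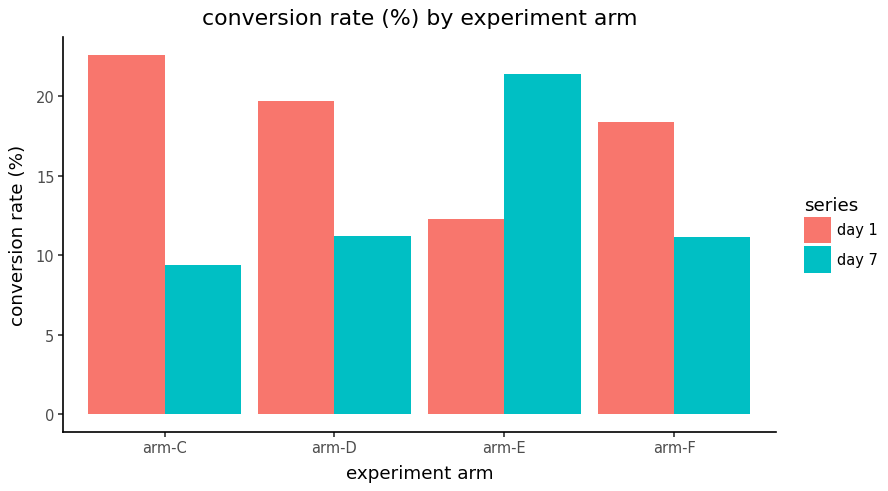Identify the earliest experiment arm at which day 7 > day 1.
arm-D: day 7 ≈ 12 vs day 1 ≈ 20 (not yet); arm-E: day 7 ≈ 22 vs day 1 ≈ 12 (first crossover).

arm-E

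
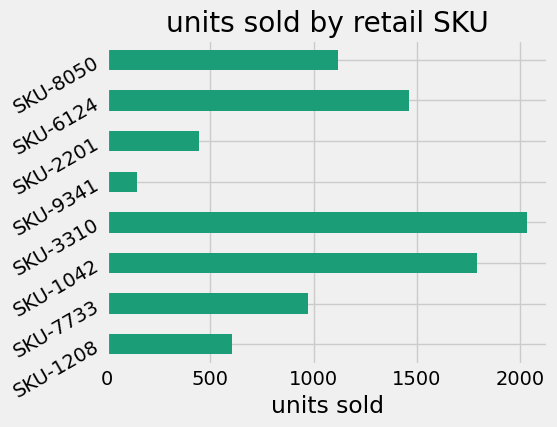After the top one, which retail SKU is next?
SKU-1042

Top 3: SKU-3310 ≈ 2000, SKU-1042 ≈ 1800, SKU-6124 ≈ 1400.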